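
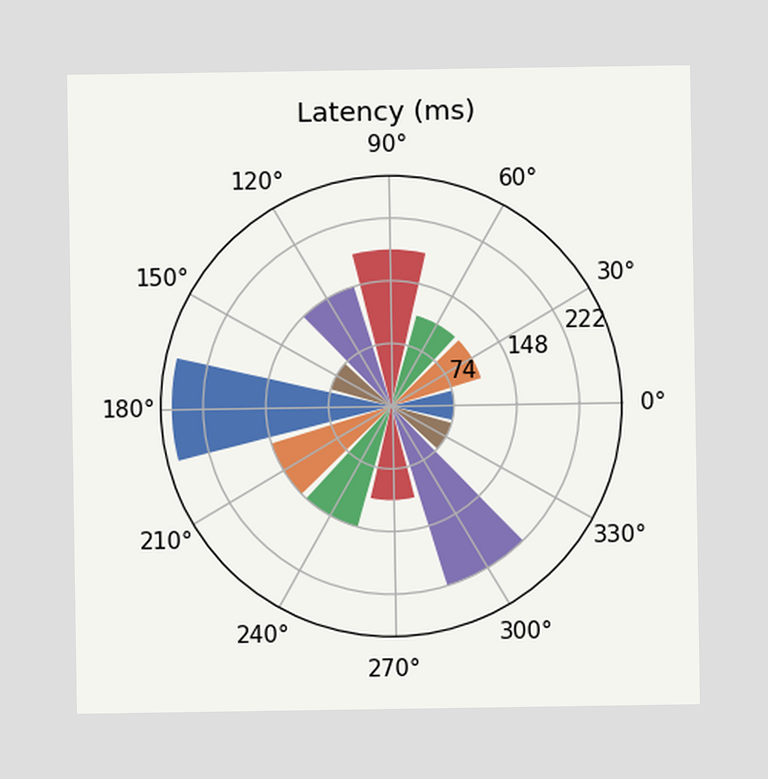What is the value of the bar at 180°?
The bar at 180° reaches 259ms on the radial axis.

259ms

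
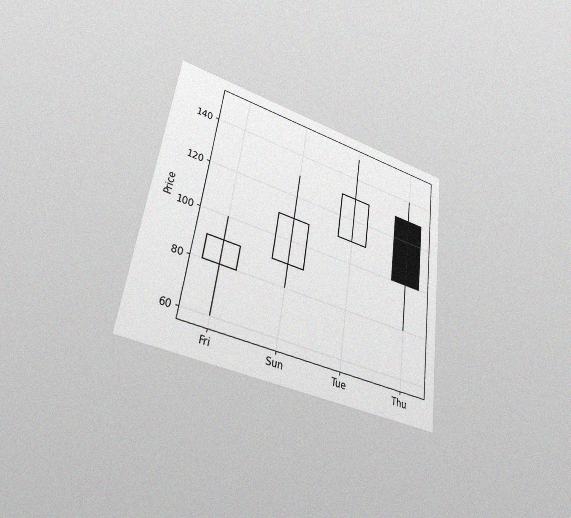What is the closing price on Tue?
The chart is tilted about 8° clockwise and viewed at a slight angle, with some photo noise. The Tue candle closes at 130.

130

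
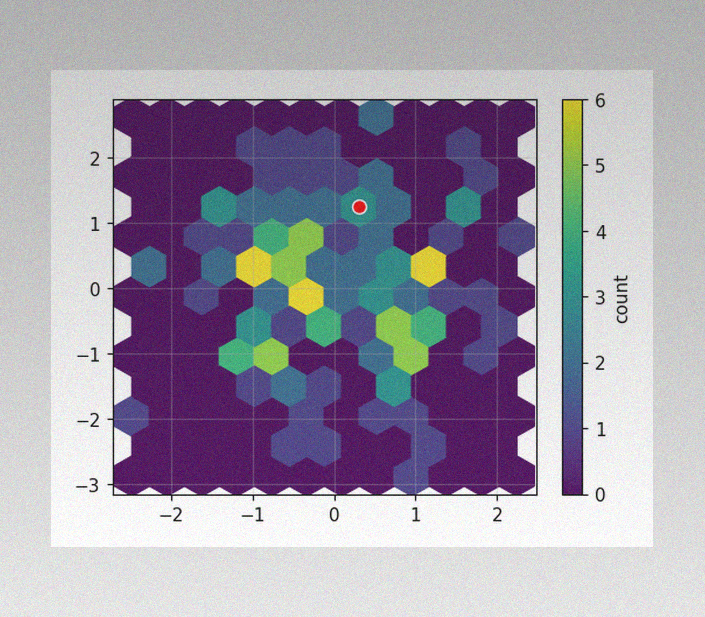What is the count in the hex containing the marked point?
3

The image has some photo noise and uneven lighting. The marked hex reads 3 on the colorbar.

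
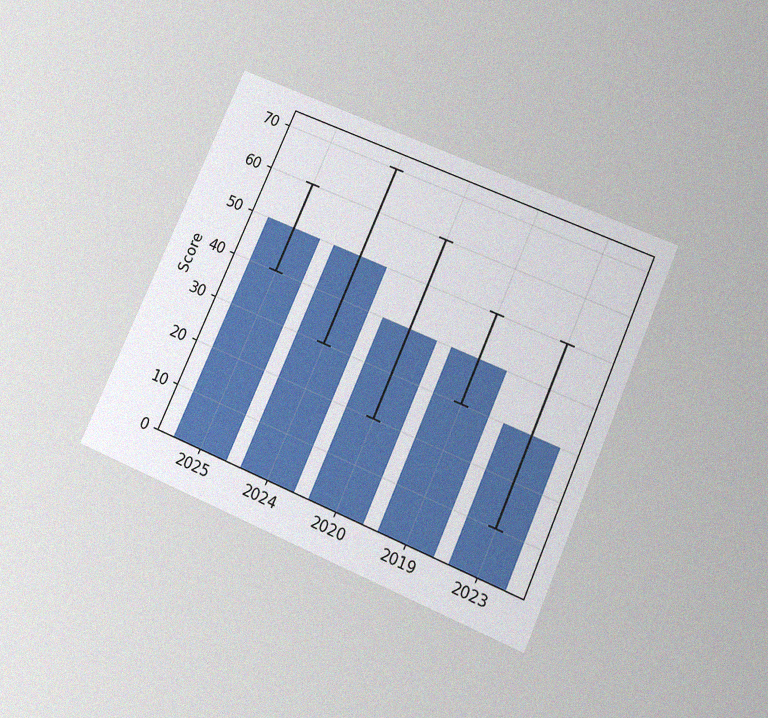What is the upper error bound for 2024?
70

The chart is tilted about 24° clockwise and viewed slightly from below, with some photo noise. The 2024 bar's upper whisker reaches 70.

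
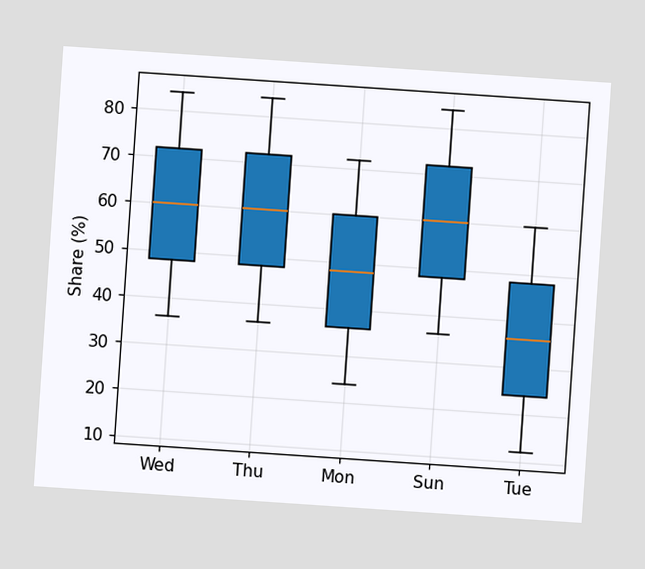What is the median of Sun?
60%

The chart is tilted about 4° clockwise. The median line in the Sun box sits at 60%.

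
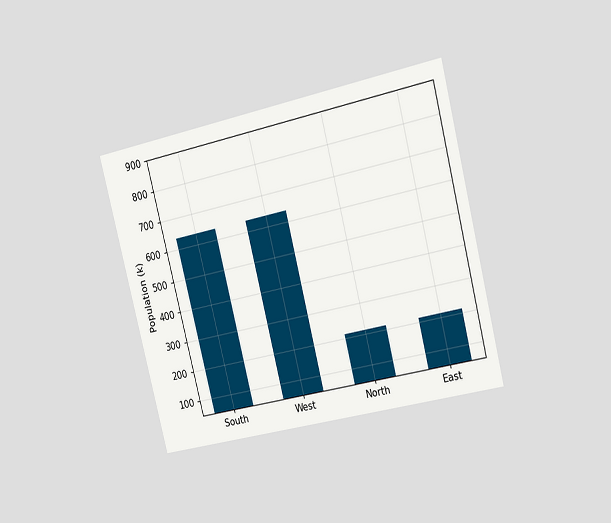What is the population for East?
212k

The chart is tilted about 14° counter-clockwise and viewed slightly from the right. Reading along the chart's y-axis, the East bar reaches 212k.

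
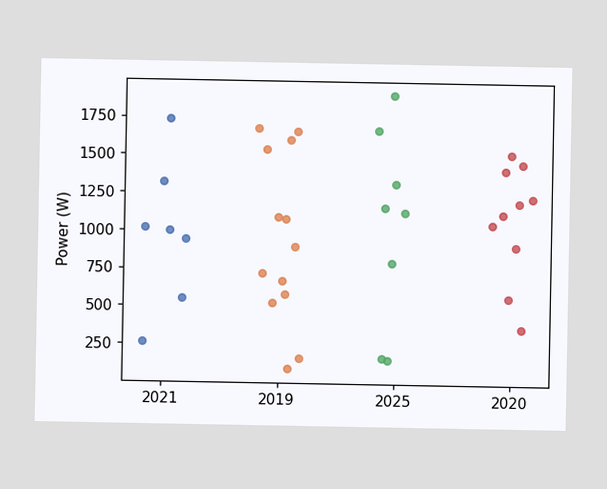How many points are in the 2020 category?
10

Counting the markers in the 2020 column gives 10.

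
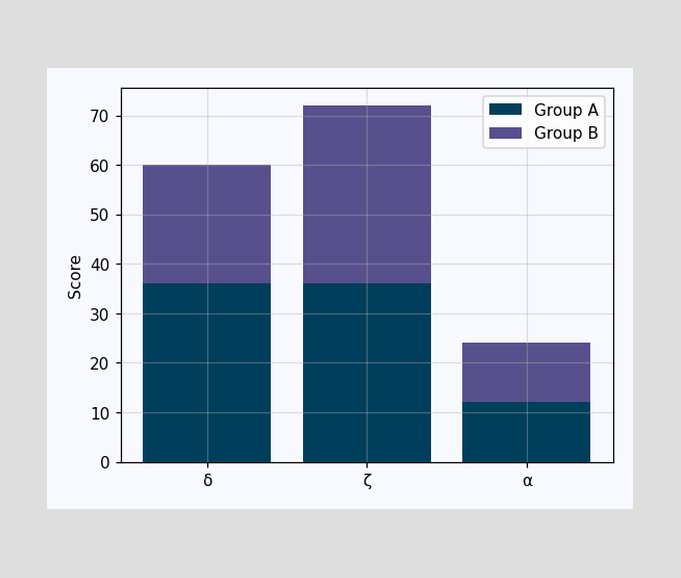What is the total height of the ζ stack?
The ζ stack's top reaches 72 on the y-axis.

72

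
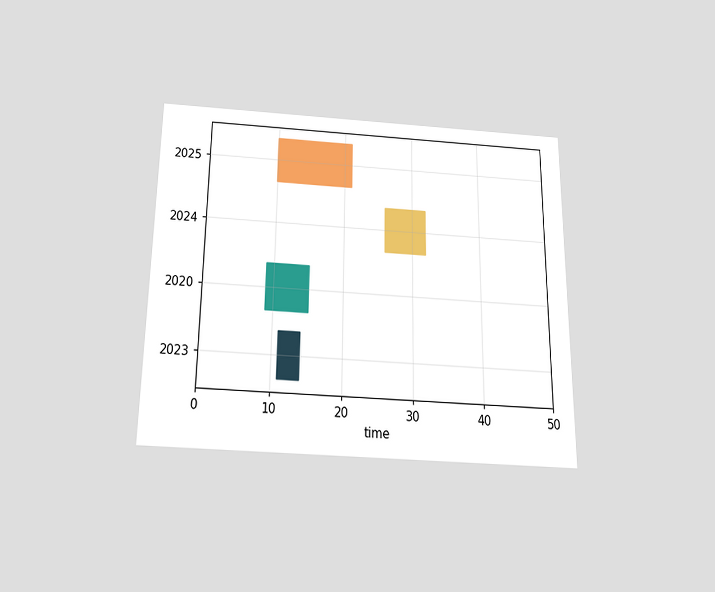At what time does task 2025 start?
The chart is viewed slightly from below. The 2025 bar begins at t=10.

10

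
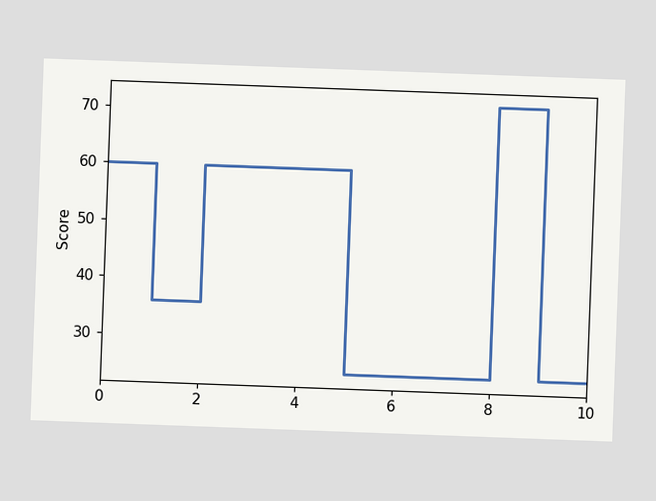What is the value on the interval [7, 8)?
The chart is tilted about 2° clockwise. On [7, 8) the step sits at 24.

24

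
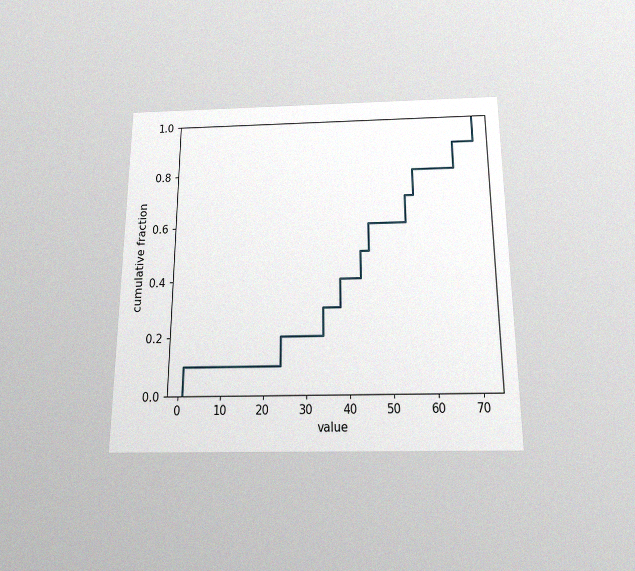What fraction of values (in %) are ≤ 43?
50%

The chart is viewed slightly from below, with some photo noise. At x=43 the ECDF step is at 50%.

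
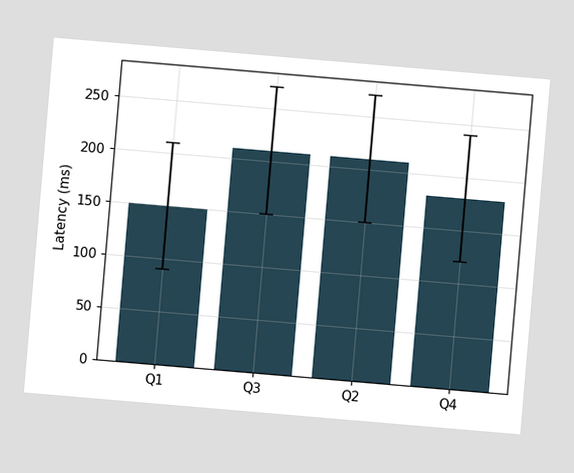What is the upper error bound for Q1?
210ms

The chart is tilted about 5° clockwise. The Q1 bar's upper whisker reaches 210ms.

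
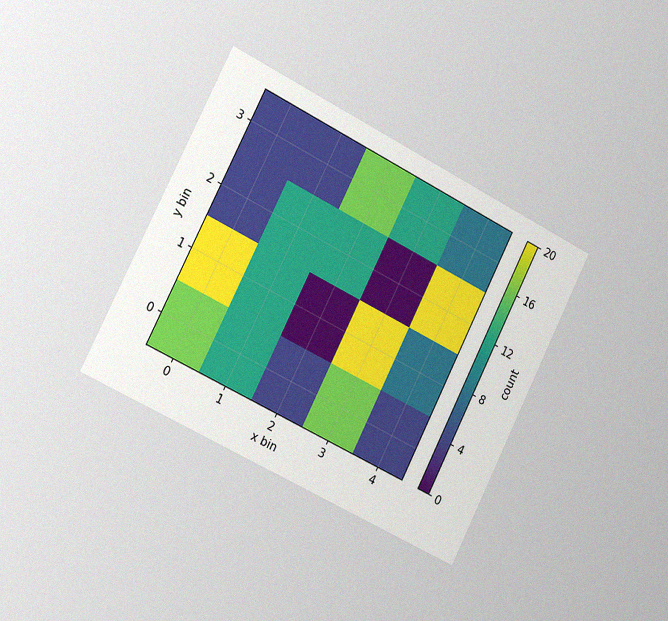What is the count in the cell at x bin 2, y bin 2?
12

The chart is tilted about 27° clockwise and viewed slightly from the left, with some photo noise. Matching the cell (2, 2) against the colorbar gives 12.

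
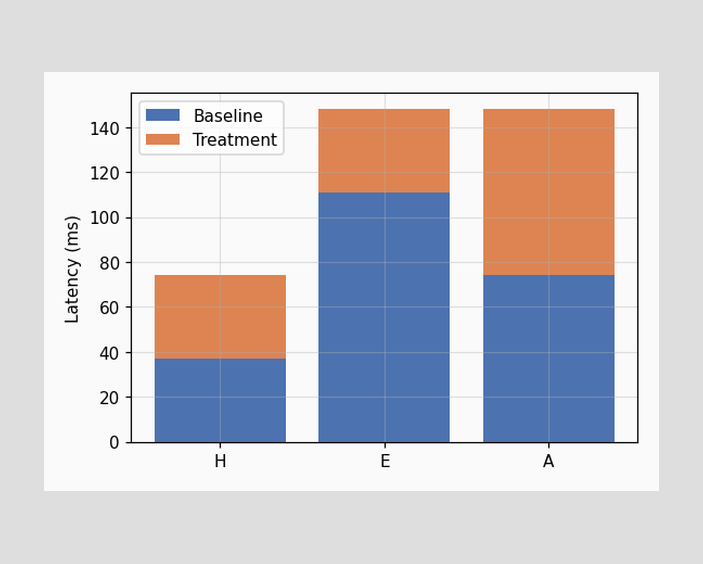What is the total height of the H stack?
The H stack's top reaches 74ms on the y-axis.

74ms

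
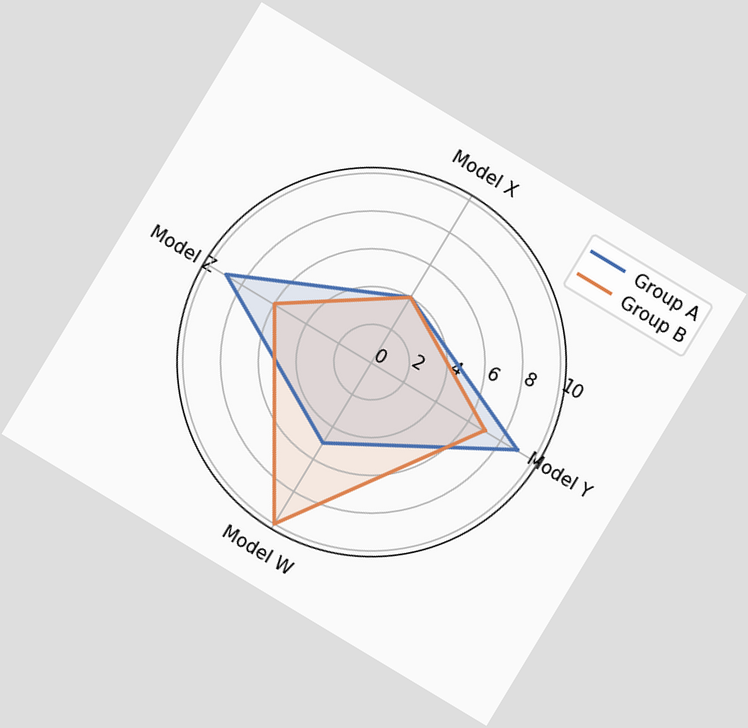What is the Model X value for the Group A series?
The chart is tilted about 31° clockwise. On the Model X axis, Group A reaches 4.

4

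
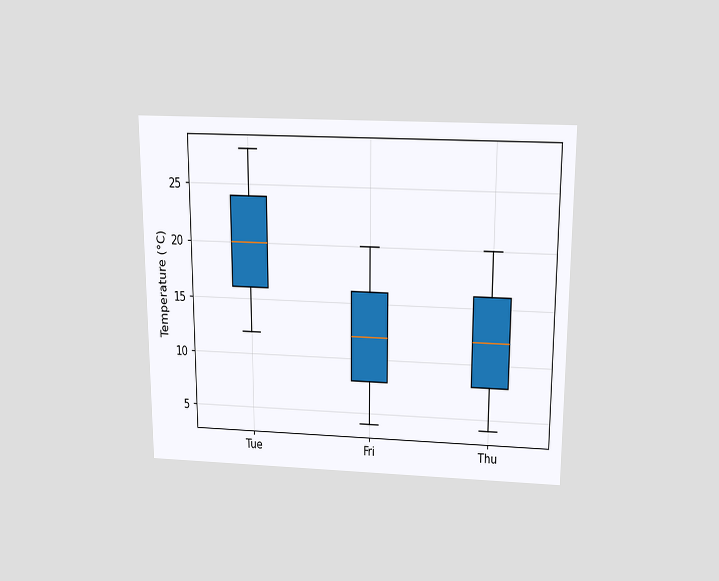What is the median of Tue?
The chart is viewed slightly from above. The median line in the Tue box sits at 20°C.

20°C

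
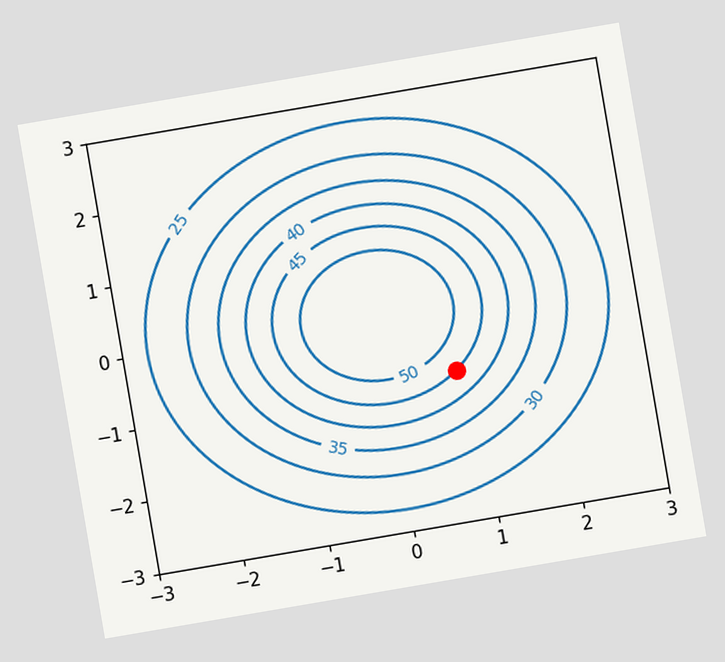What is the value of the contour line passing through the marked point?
45

The chart is tilted about 10° counter-clockwise. The marked point sits on the contour labelled 45.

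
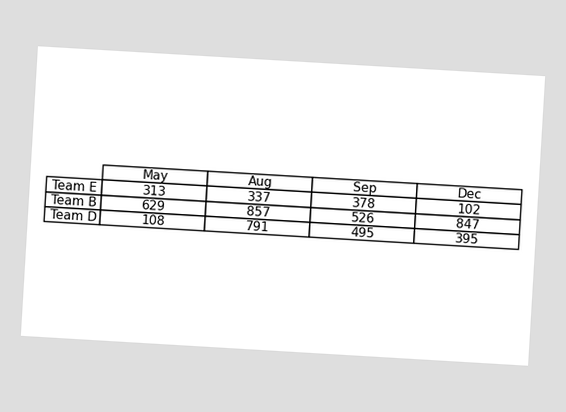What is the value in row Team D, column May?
108

The chart is tilted about 3° clockwise. The (Team D, May) cell reads 108.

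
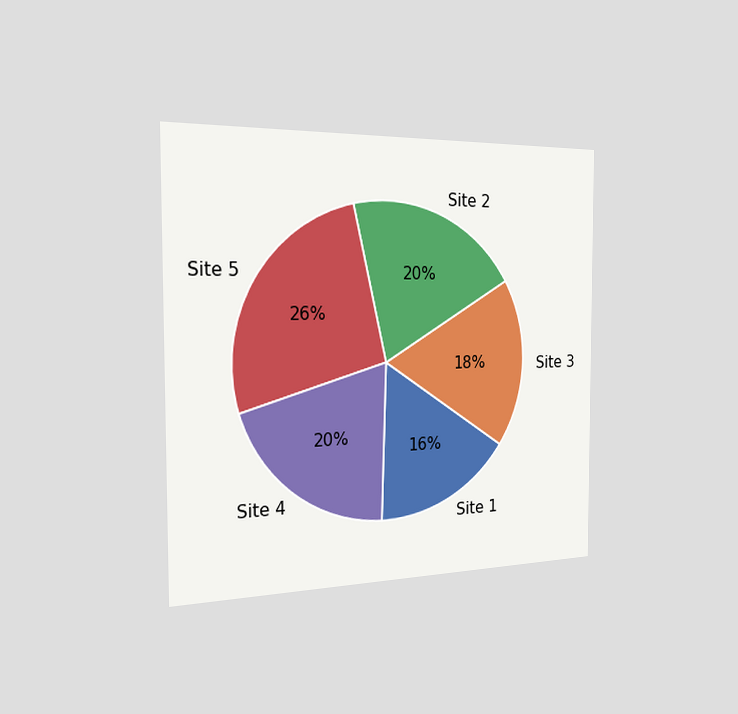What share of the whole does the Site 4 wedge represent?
20%

The chart is viewed slightly from the left. The Site 4 slice takes up 20% of the pie.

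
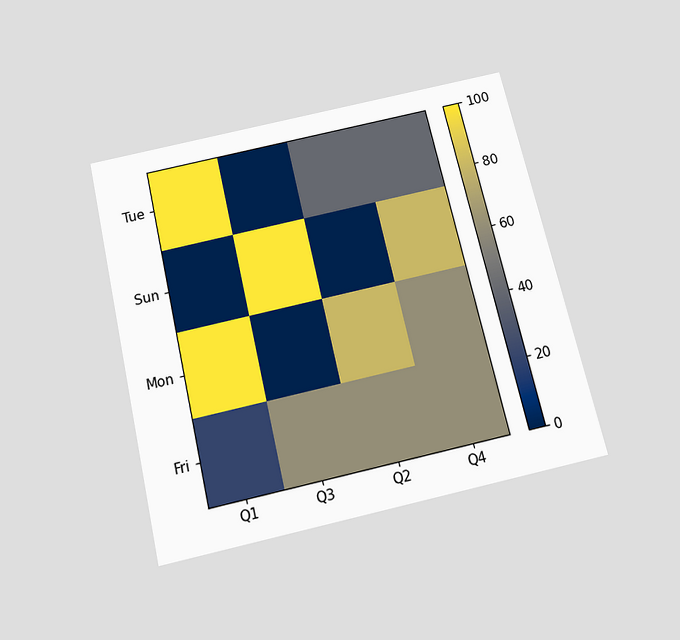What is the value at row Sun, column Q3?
The chart is tilted about 13° counter-clockwise and viewed slightly from below. Matching cell (Sun, Q3) against the colorbar gives 100.

100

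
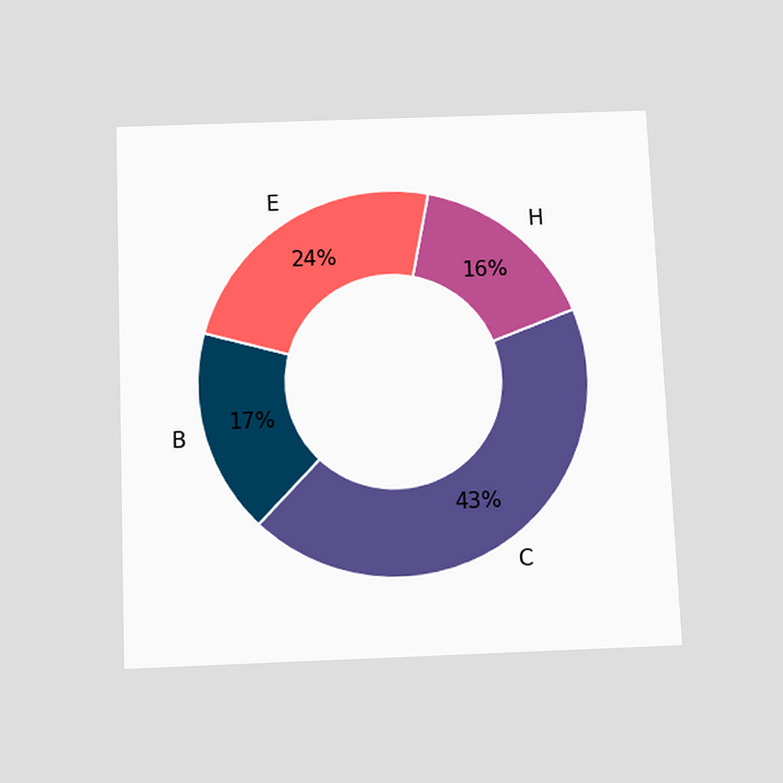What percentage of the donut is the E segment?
24%

The chart is tilted about 2° counter-clockwise and viewed slightly from below. The E segment takes up 24% of the ring.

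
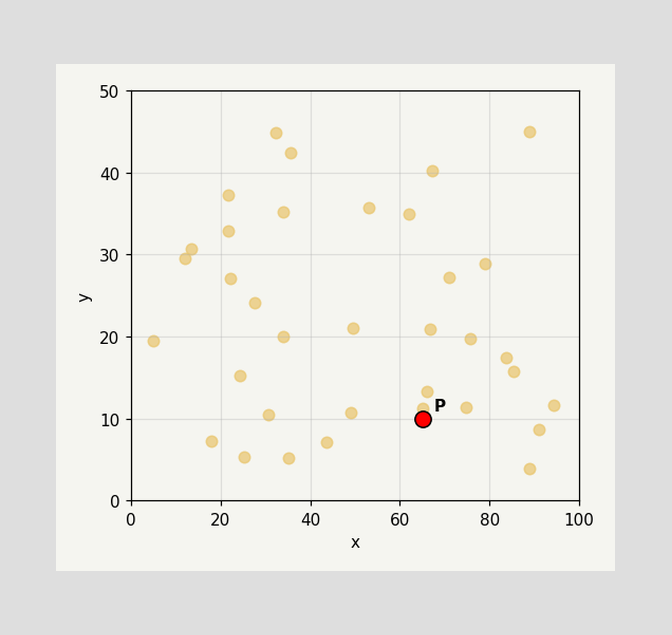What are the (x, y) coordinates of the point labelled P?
(65, 10)

Following the gridlines from P to each axis, P sits at (65, 10).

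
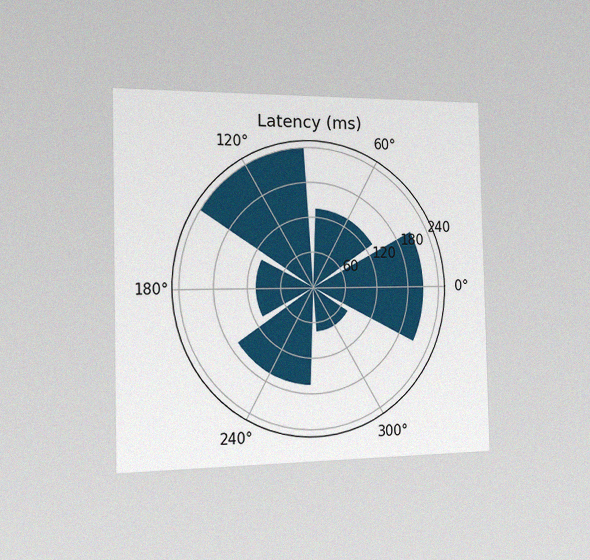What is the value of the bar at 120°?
The chart is viewed slightly from the left, with some photo noise. The bar at 120° reaches 240ms on the radial axis.

240ms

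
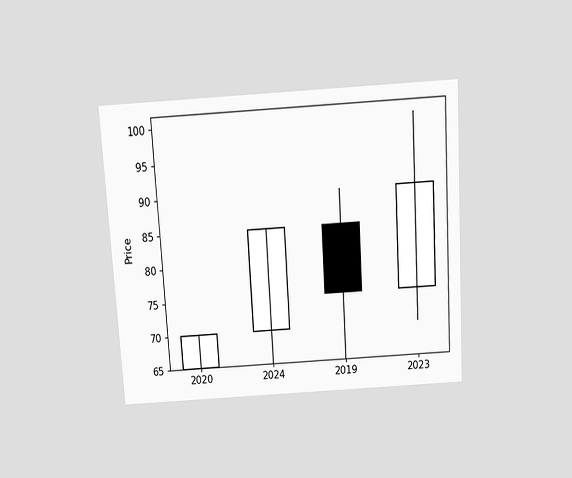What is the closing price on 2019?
75

The chart is tilted about 4° counter-clockwise and viewed slightly from above. The 2019 candle closes at 75.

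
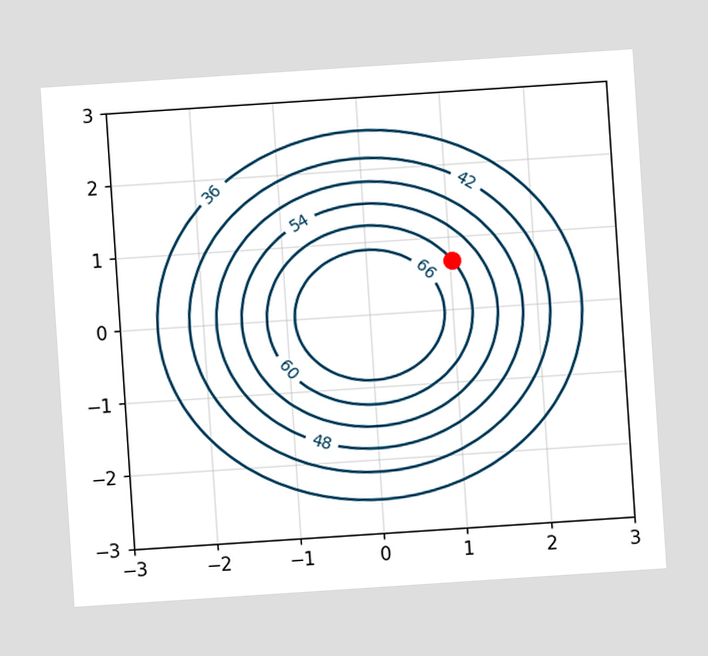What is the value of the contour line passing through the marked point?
The chart is tilted about 4° counter-clockwise. The marked point sits on the contour labelled 60.

60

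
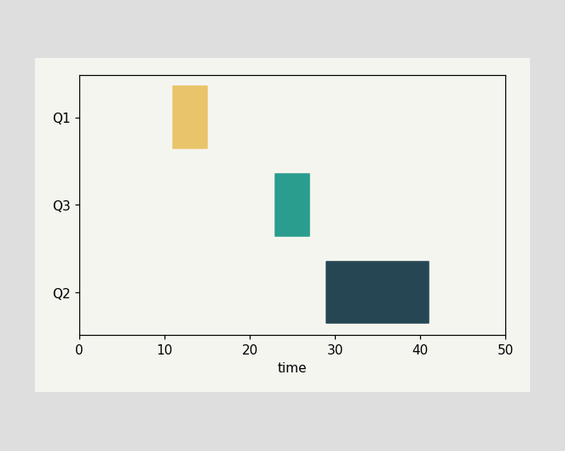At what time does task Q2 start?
29

The Q2 bar begins at t=29.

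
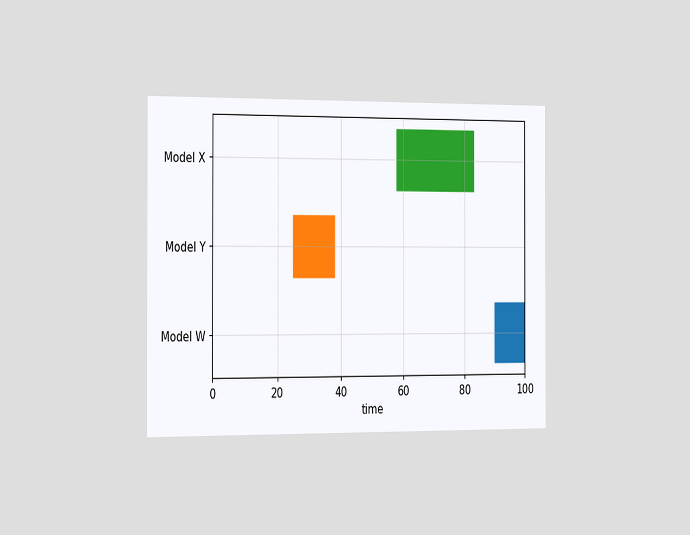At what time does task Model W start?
90

The chart is viewed slightly from the left. The Model W bar begins at t=90.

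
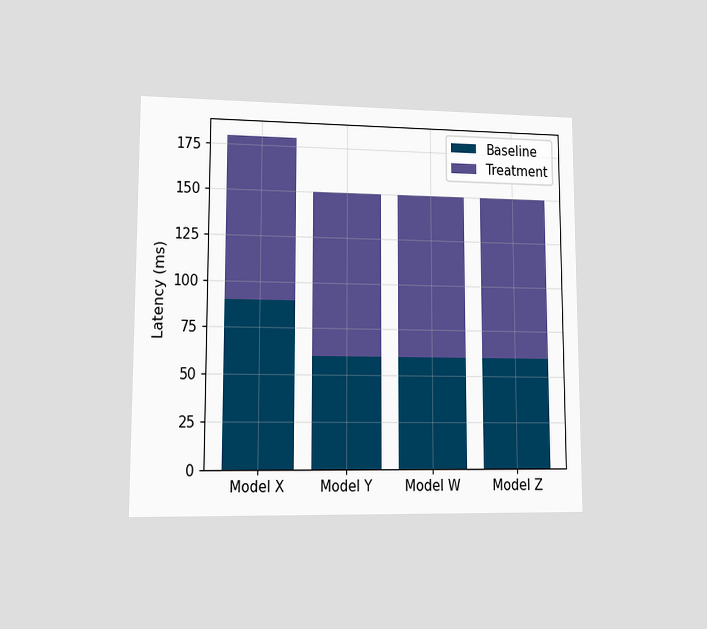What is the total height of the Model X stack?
The chart is viewed at a slight angle. The Model X stack's top reaches 180ms on the y-axis.

180ms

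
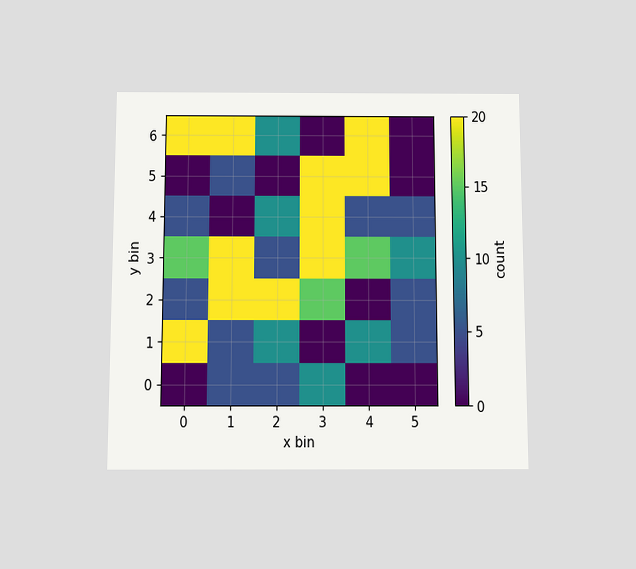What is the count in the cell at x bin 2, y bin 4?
The chart is viewed slightly from below. Matching the cell (2, 4) against the colorbar gives 10.

10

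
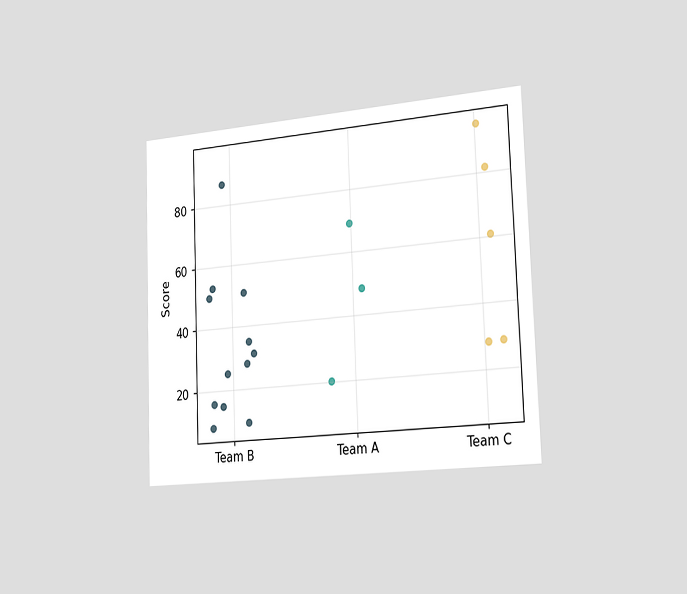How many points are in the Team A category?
3

The chart is tilted about 2° counter-clockwise and viewed slightly from the right. Counting the markers in the Team A column gives 3.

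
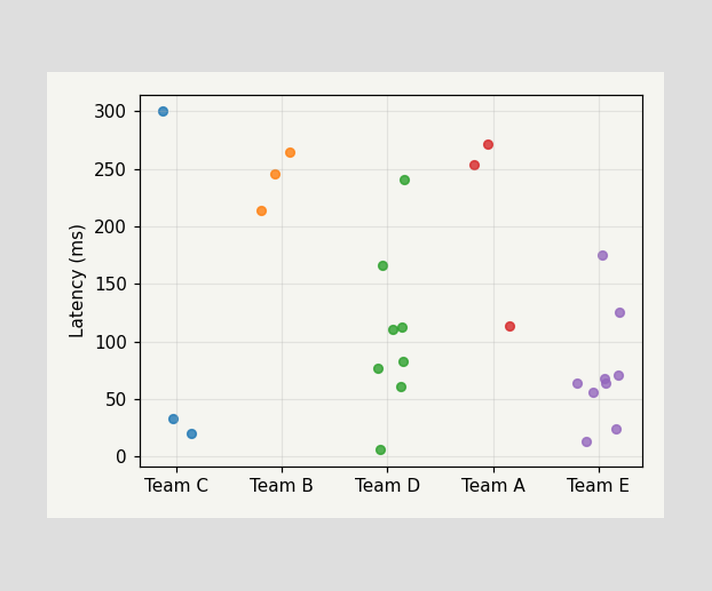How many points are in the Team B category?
3

Counting the markers in the Team B column gives 3.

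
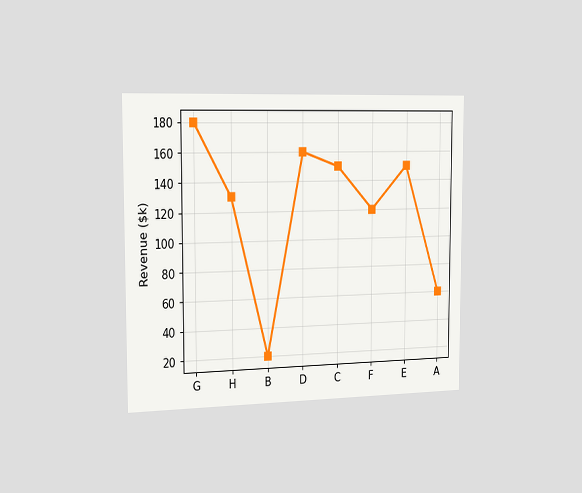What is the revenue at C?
The chart is viewed slightly from the left. At C, the line is at $150k.

$150k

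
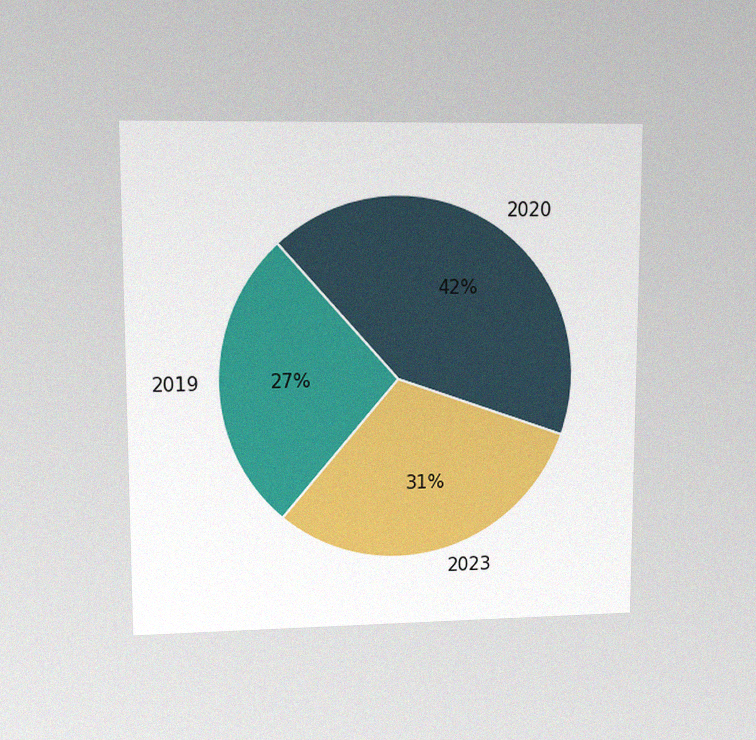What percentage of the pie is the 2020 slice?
The chart is viewed at a slight angle, with some photo noise. The 2020 slice takes up 42% of the pie.

42%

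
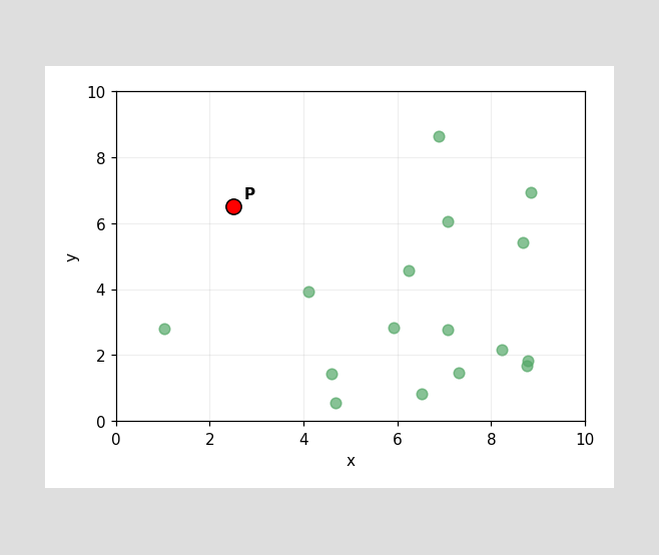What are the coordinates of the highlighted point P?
(2.5, 6.5)

Following the gridlines from P to each axis, P sits at (2.5, 6.5).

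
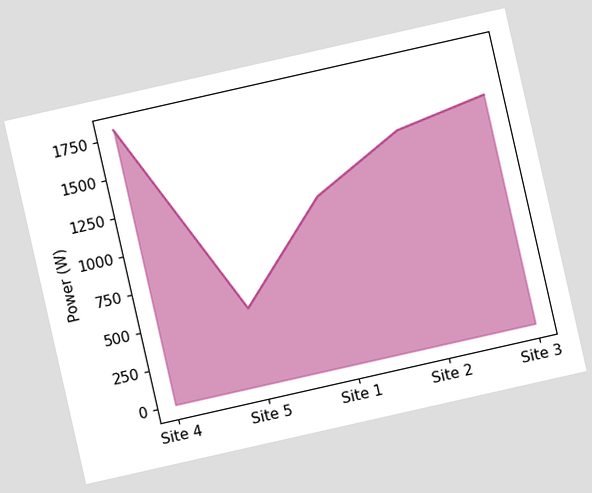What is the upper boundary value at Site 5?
500W

The chart is tilted about 13° counter-clockwise. At Site 5 the upper boundary is at 500W.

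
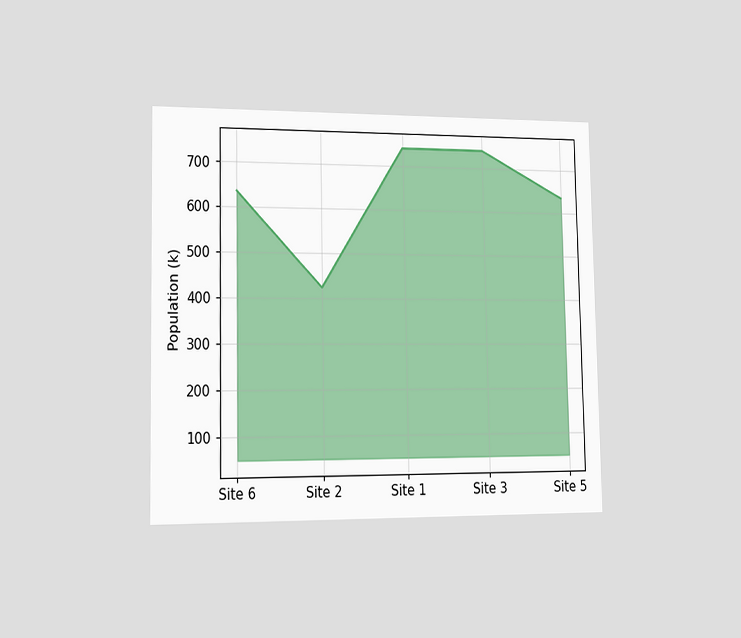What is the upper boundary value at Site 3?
742k

The chart is viewed slightly from the left. At Site 3 the upper boundary is at 742k.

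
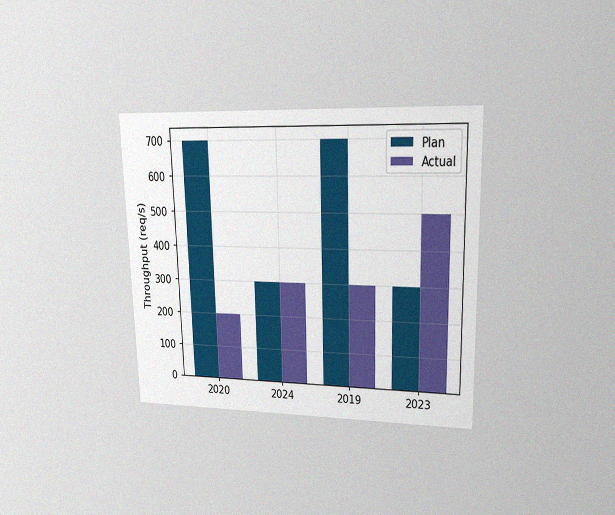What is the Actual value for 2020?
The chart is viewed at a slight angle, with some photo noise. The Actual bar at 2020 reaches 200req/s on the y-axis.

200req/s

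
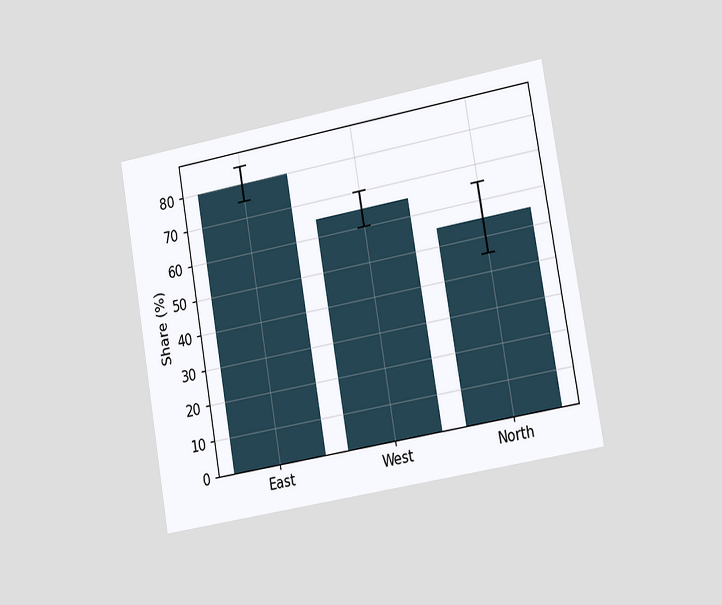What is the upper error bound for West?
70%

The chart is tilted about 10° counter-clockwise and viewed slightly from the right. The West bar's upper whisker reaches 70%.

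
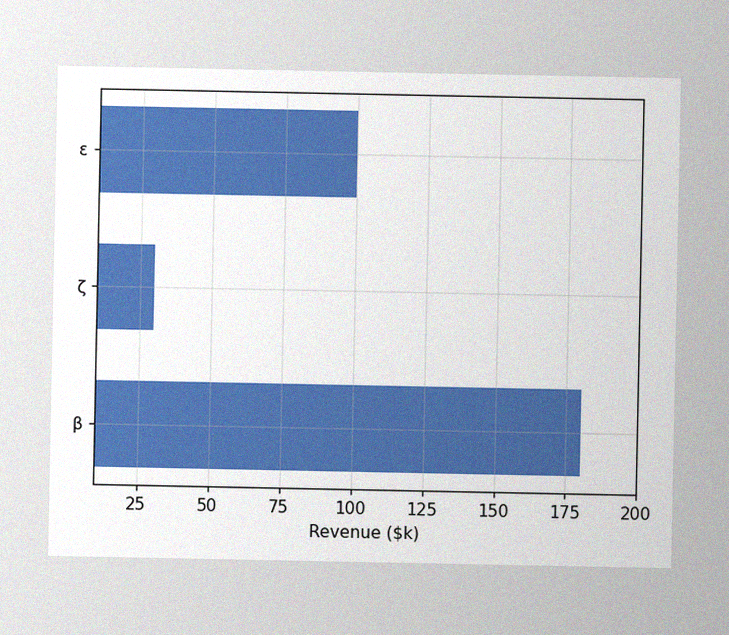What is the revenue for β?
The image has some photo noise and uneven lighting. Reading along the chart's x-axis, the β bar reaches $180k.

$180k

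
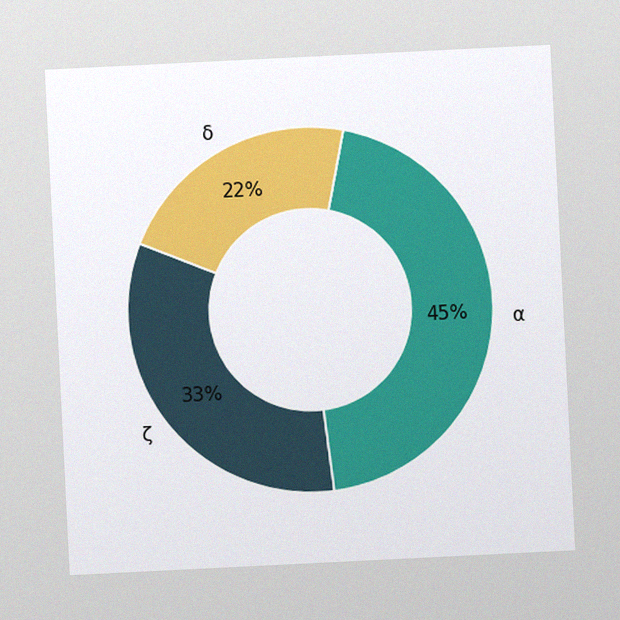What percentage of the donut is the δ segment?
The chart is tilted about 3° counter-clockwise, with some photo noise. The δ segment takes up 22% of the ring.

22%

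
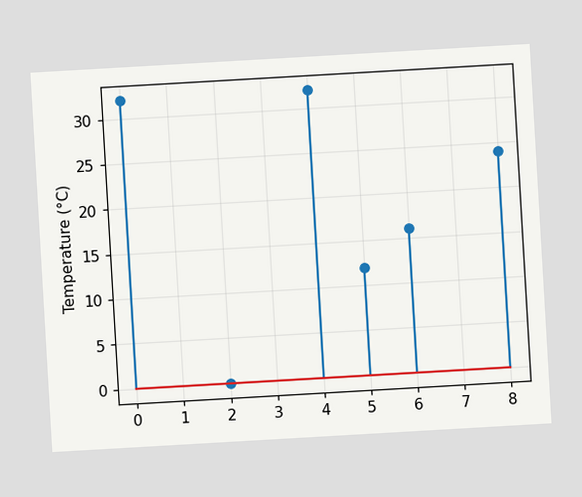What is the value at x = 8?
The chart is tilted about 3° counter-clockwise. The stem at x=8 reaches 24°C.

24°C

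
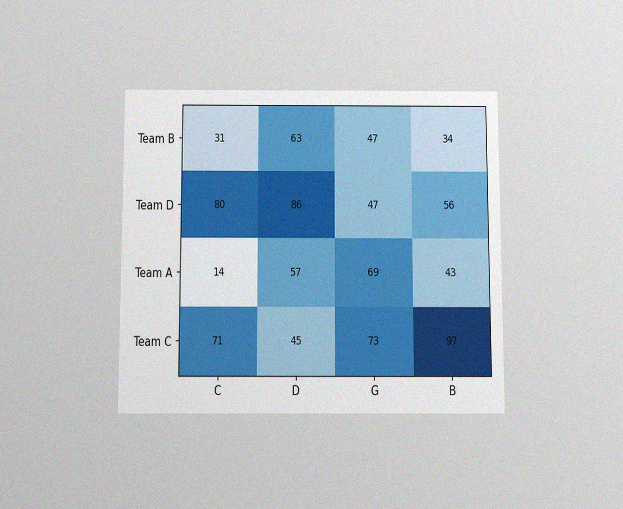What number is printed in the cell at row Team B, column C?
31

The chart is viewed slightly from below, with some photo noise. The (Team B, C) cell reads 31.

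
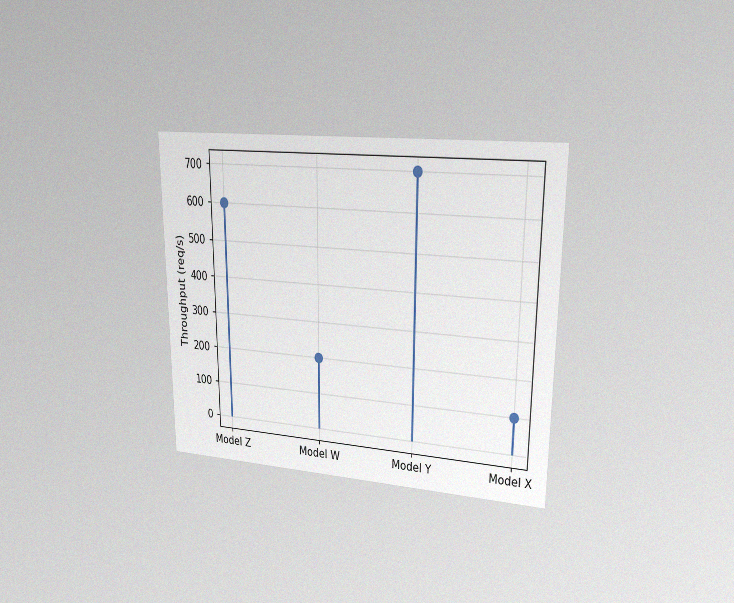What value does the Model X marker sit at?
100req/s

The chart is viewed at a slight angle, with some photo noise. The Model X marker sits at 100req/s.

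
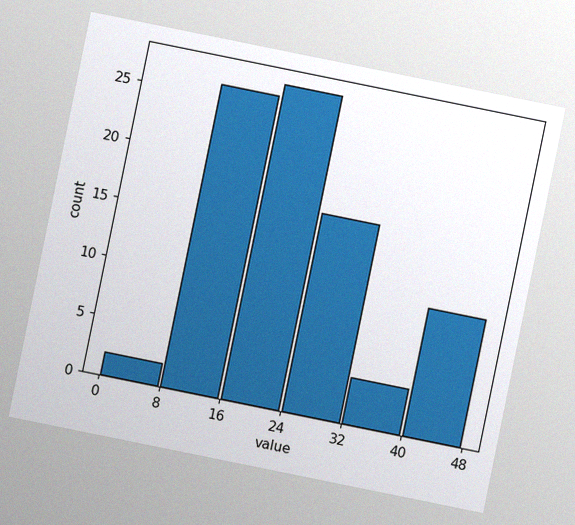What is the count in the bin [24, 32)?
The chart is tilted about 11° clockwise, with some photo noise. The [24, 32) bin has height 17.

17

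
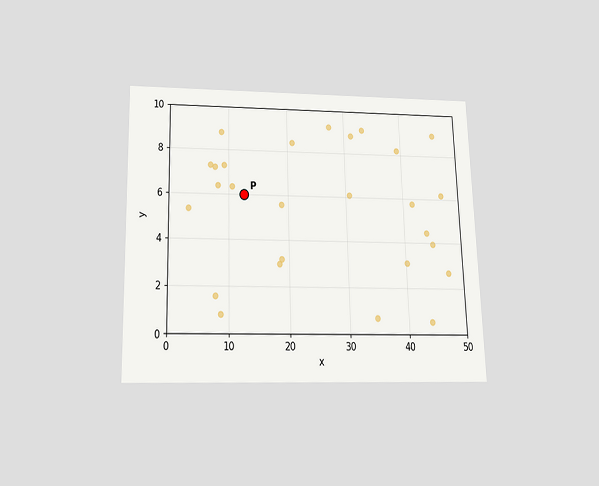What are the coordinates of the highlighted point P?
(12.5, 6)

The chart is viewed slightly from below. Following the gridlines from P to each axis, P sits at (12.5, 6).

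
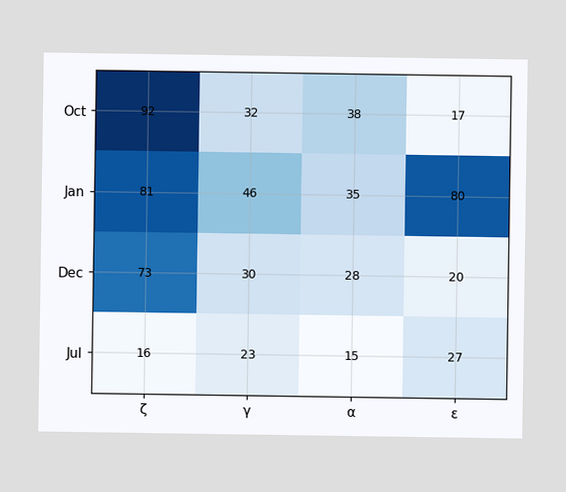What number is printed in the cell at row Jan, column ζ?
The (Jan, ζ) cell reads 81.

81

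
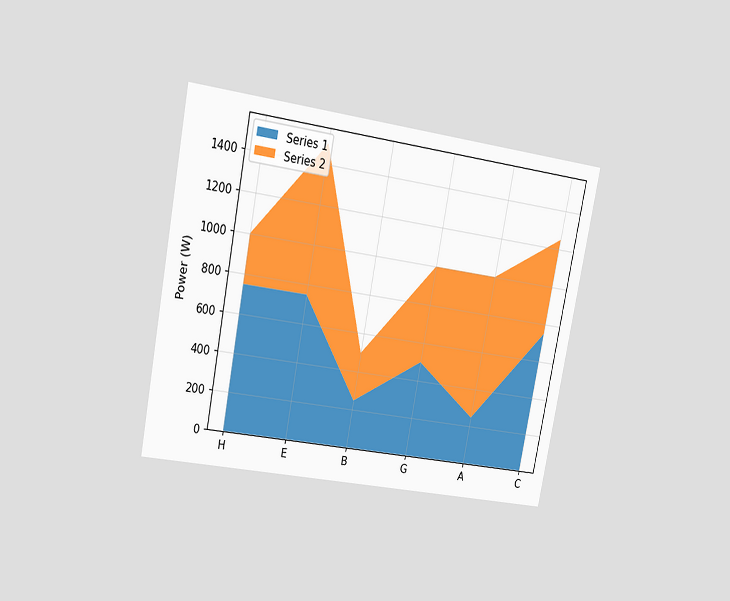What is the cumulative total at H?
The chart is tilted about 11° clockwise and viewed at a slight angle. The stacked total at H reaches 1000W.

1000W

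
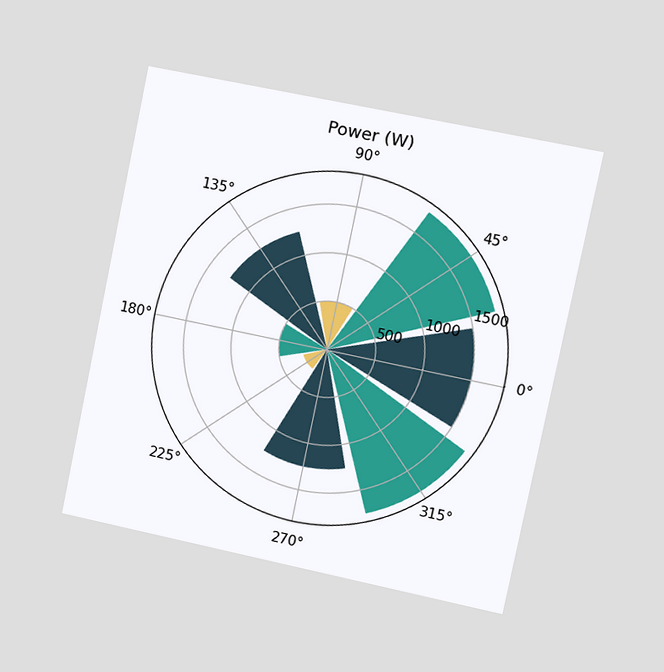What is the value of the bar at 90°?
The chart is tilted about 12° clockwise and viewed slightly from the right. The bar at 90° reaches 500W on the radial axis.

500W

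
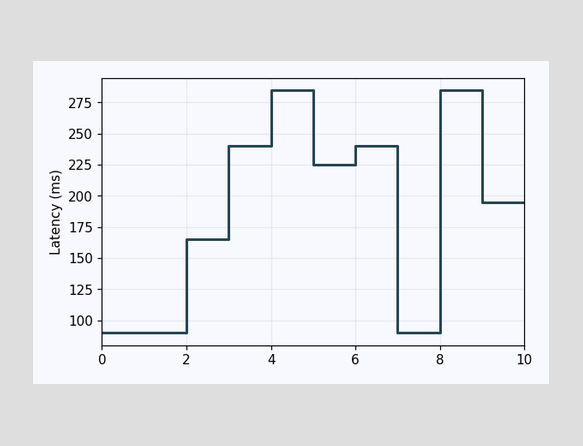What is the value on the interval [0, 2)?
90ms

On [0, 2) the step sits at 90ms.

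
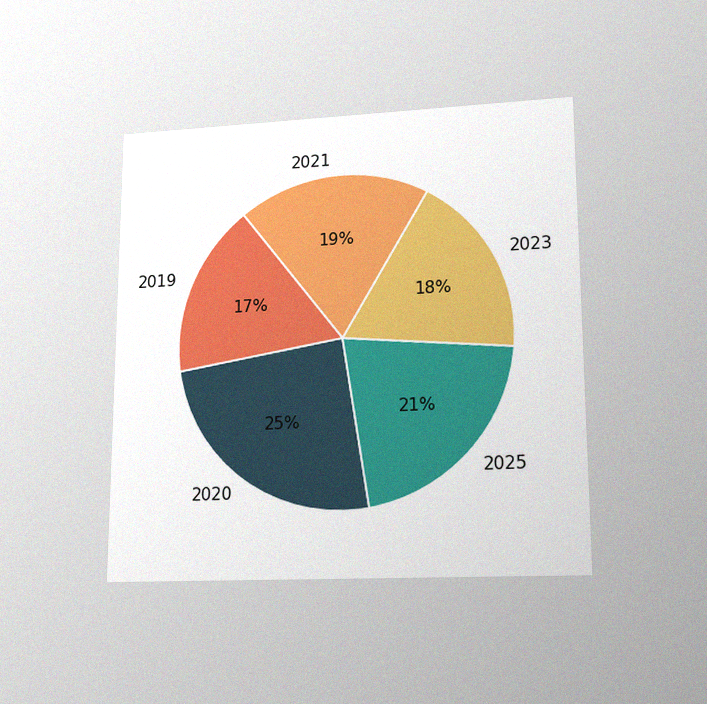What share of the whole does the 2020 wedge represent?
25%

The chart is viewed at a slight angle, with some photo noise. The 2020 slice takes up 25% of the pie.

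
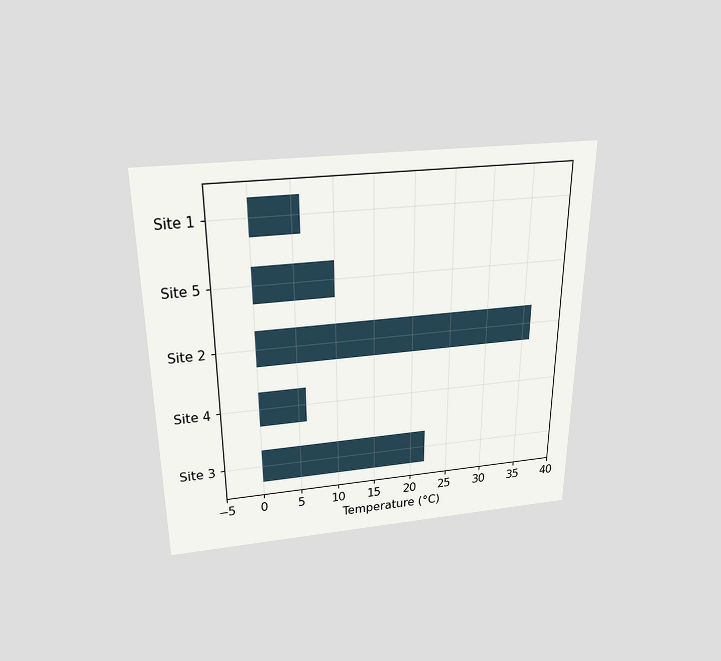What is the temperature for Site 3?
The chart is viewed slightly from above. Reading along the chart's x-axis, the Site 3 bar reaches 22°C.

22°C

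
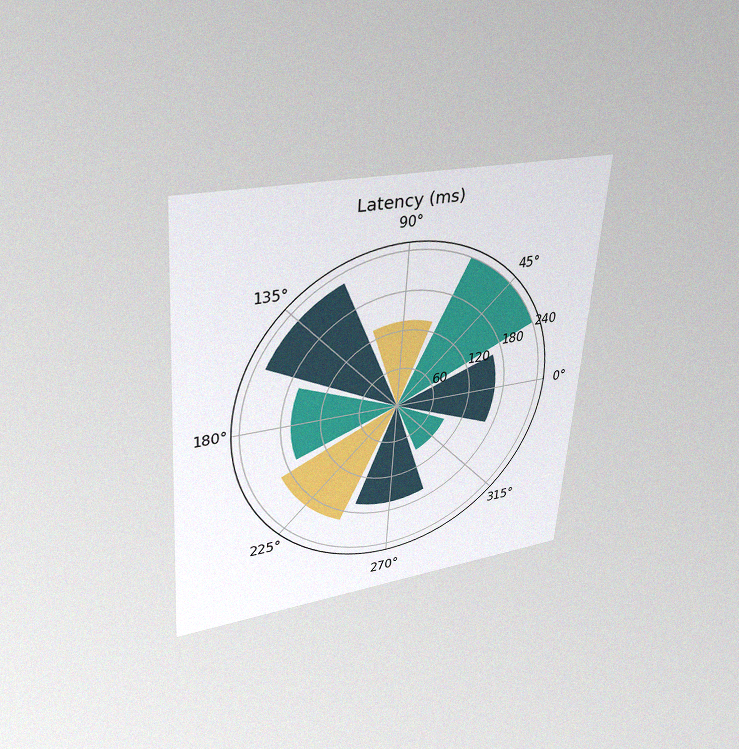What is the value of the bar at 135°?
225ms

The chart is tilted about 4° clockwise and viewed slightly from above, with some photo noise. The bar at 135° reaches 225ms on the radial axis.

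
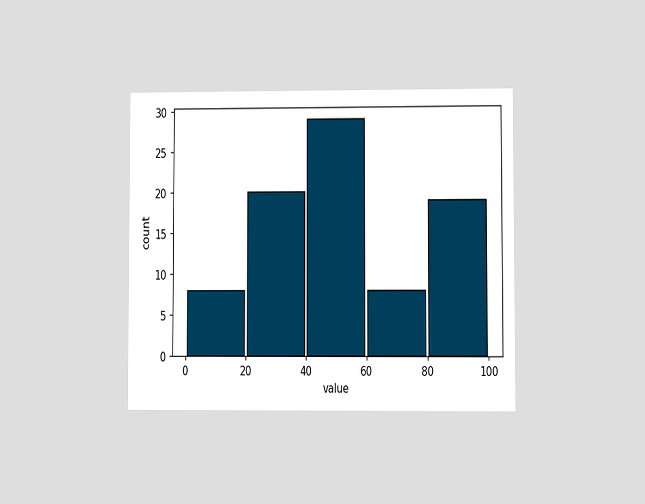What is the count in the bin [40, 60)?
29

The chart is viewed at a slight angle. The [40, 60) bin has height 29.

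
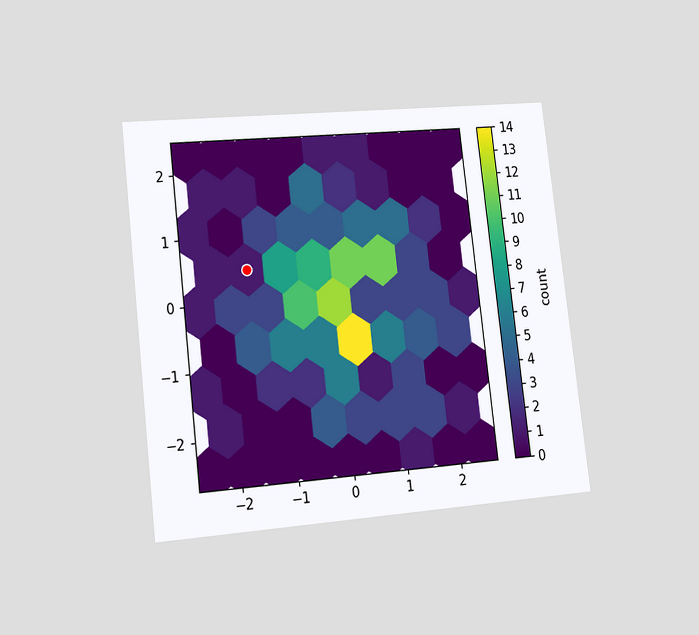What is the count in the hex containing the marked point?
The chart is tilted about 7° counter-clockwise and viewed slightly from the left. The marked hex reads 1 on the colorbar.

1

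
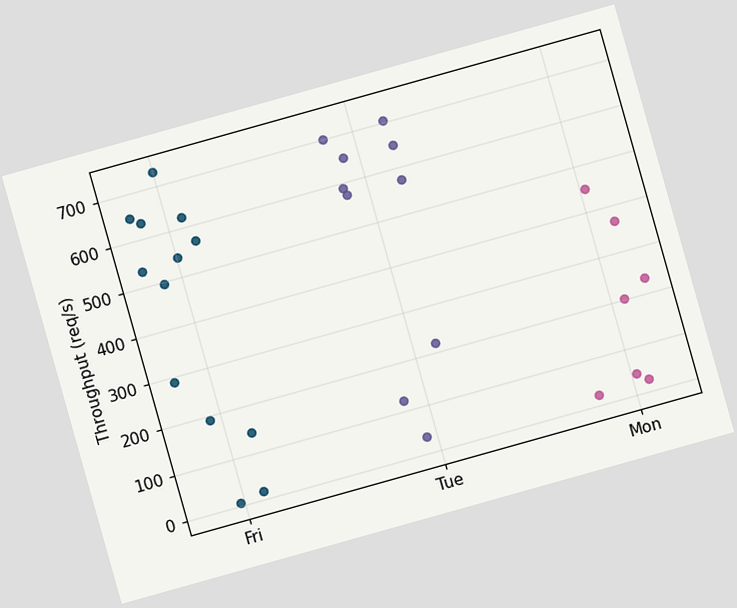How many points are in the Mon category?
The chart is tilted about 16° counter-clockwise. Counting the markers in the Mon column gives 7.

7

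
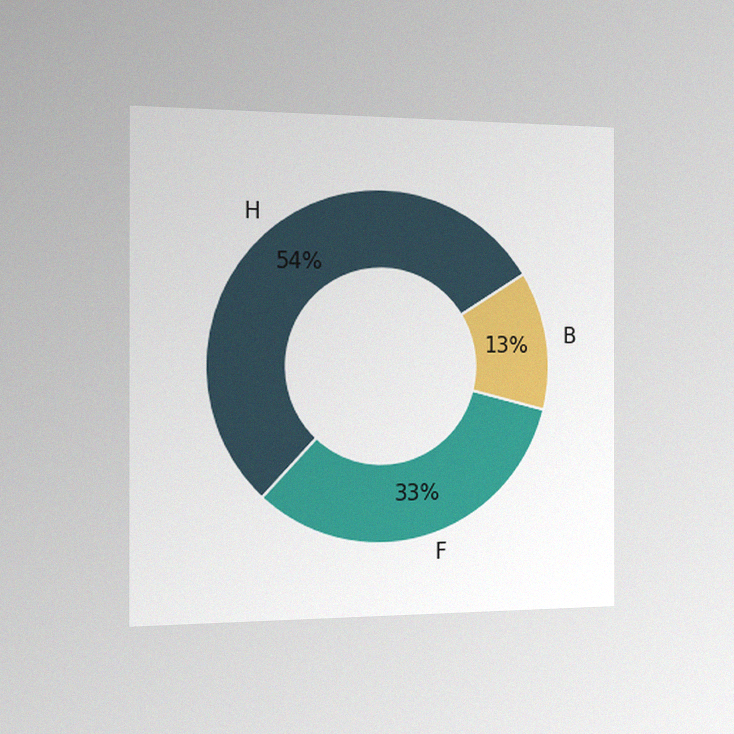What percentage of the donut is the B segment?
13%

The chart is viewed slightly from the left, with some photo noise. The B segment takes up 13% of the ring.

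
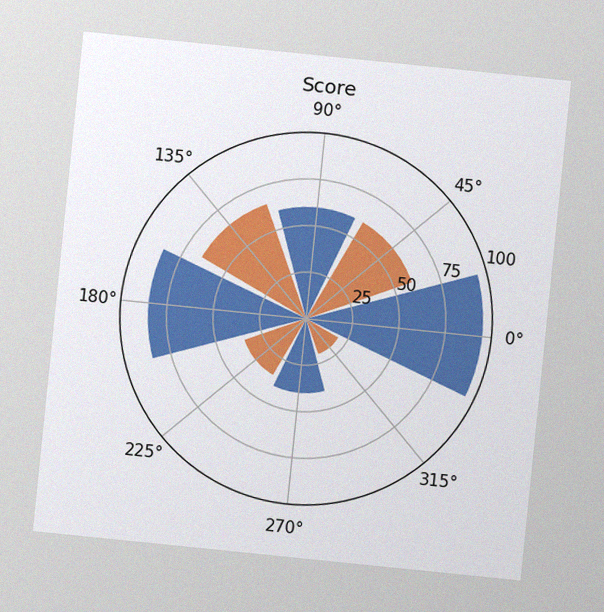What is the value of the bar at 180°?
The chart is tilted about 6° clockwise, with some photo noise. The bar at 180° reaches 85 on the radial axis.

85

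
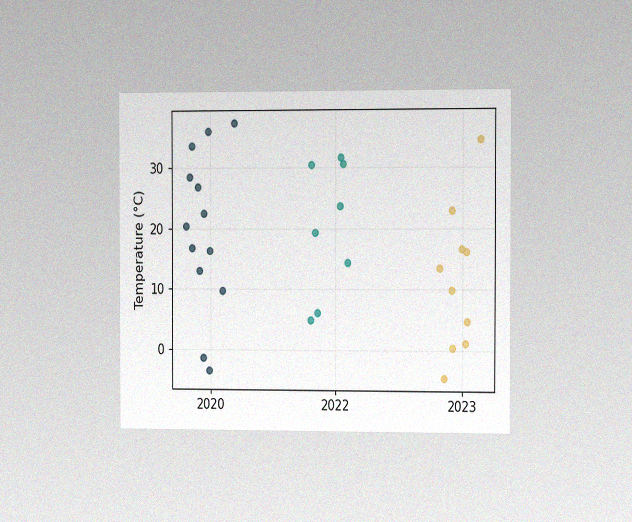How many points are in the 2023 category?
10

The chart is viewed slightly from the right, with some photo noise. Counting the markers in the 2023 column gives 10.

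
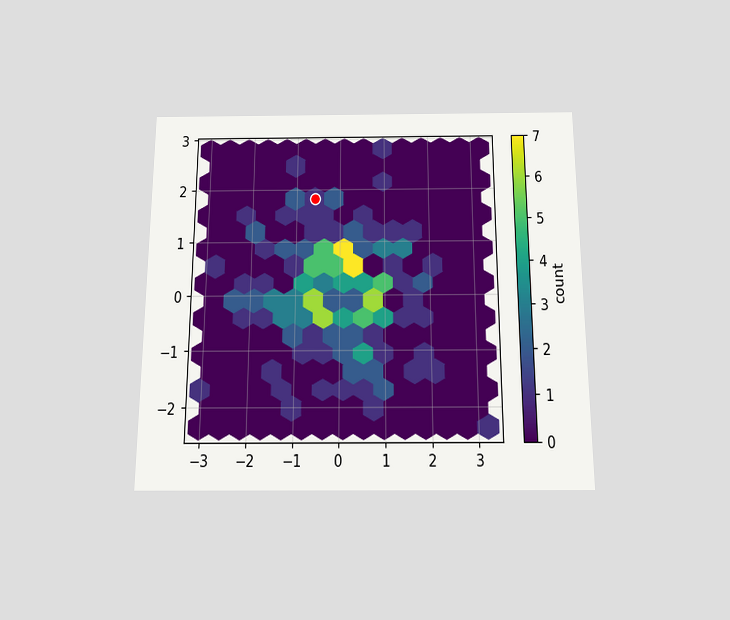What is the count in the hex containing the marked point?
The chart is viewed slightly from below. The marked hex reads 1 on the colorbar.

1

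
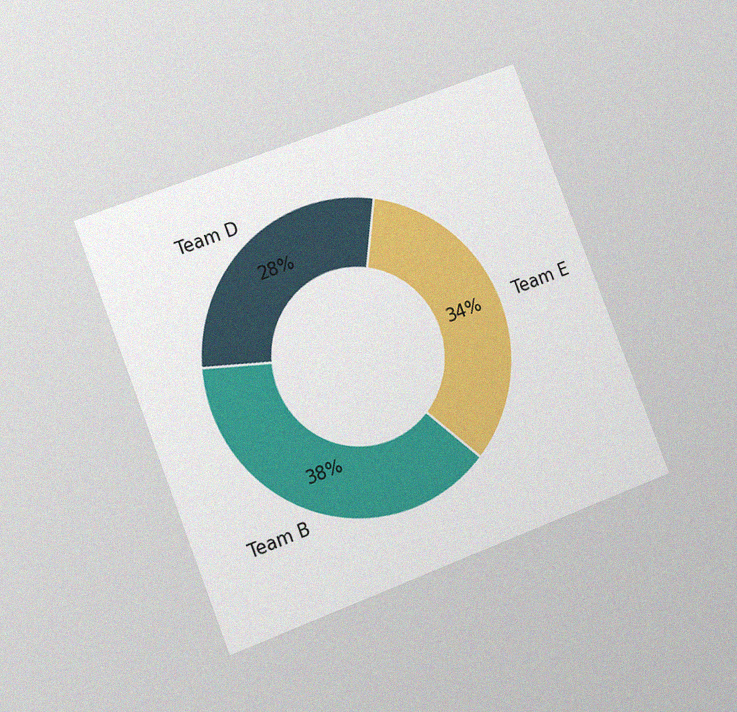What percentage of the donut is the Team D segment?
The chart is tilted about 21° counter-clockwise and viewed at a slight angle, with some photo noise. The Team D segment takes up 28% of the ring.

28%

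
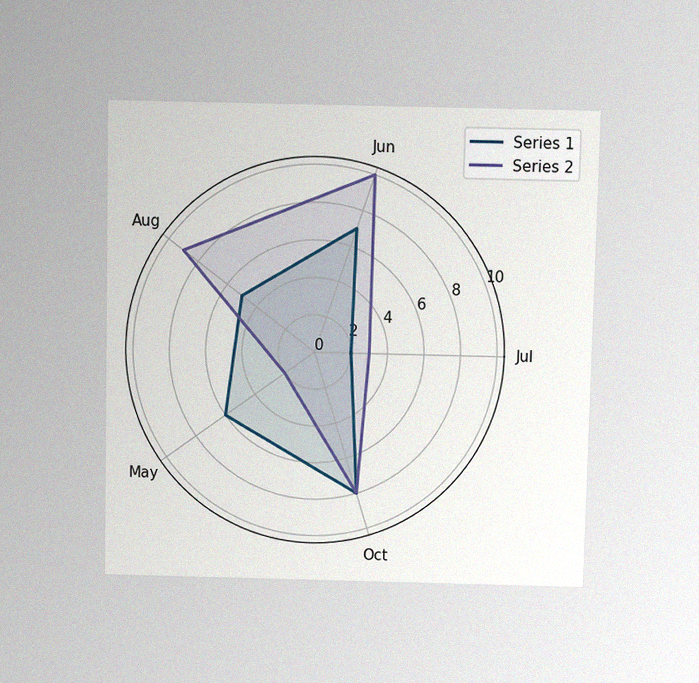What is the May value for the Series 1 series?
The chart is viewed slightly from above, with some photo noise. On the May axis, Series 1 reaches 6.

6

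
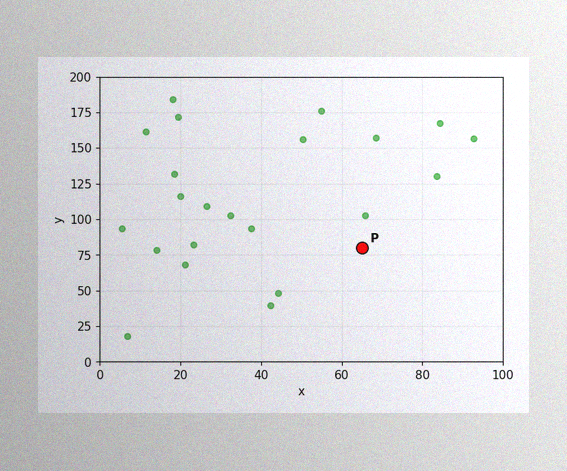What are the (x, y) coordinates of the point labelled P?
(65, 80)

The image has some photo noise and uneven lighting. Following the gridlines from P to each axis, P sits at (65, 80).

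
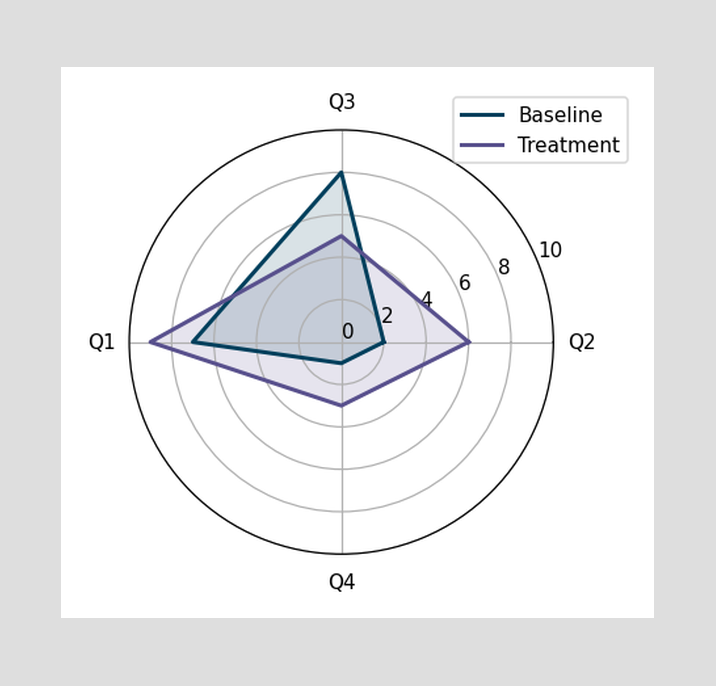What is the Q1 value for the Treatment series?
9

On the Q1 axis, Treatment reaches 9.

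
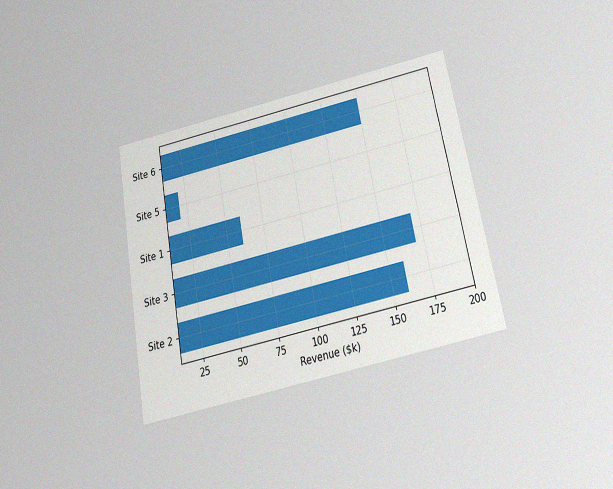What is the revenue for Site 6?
$150k

The chart is tilted about 11° counter-clockwise and viewed slightly from below, with some photo noise. Reading along the chart's x-axis, the Site 6 bar reaches $150k.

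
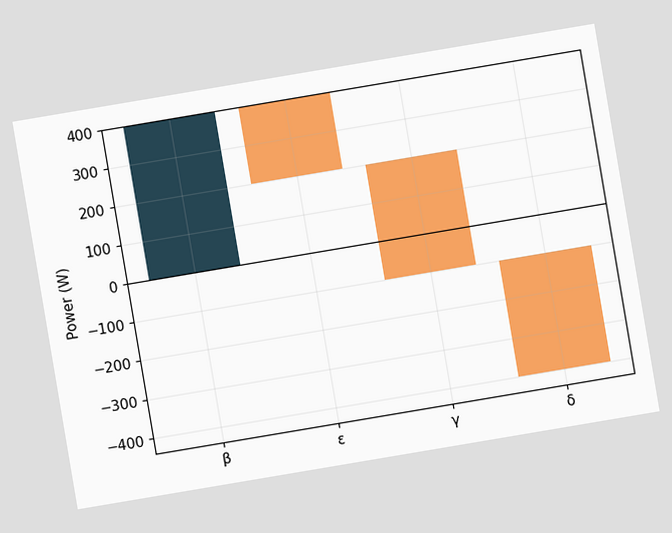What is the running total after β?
400W

The chart is tilted about 10° counter-clockwise. After β the running total reaches 400W.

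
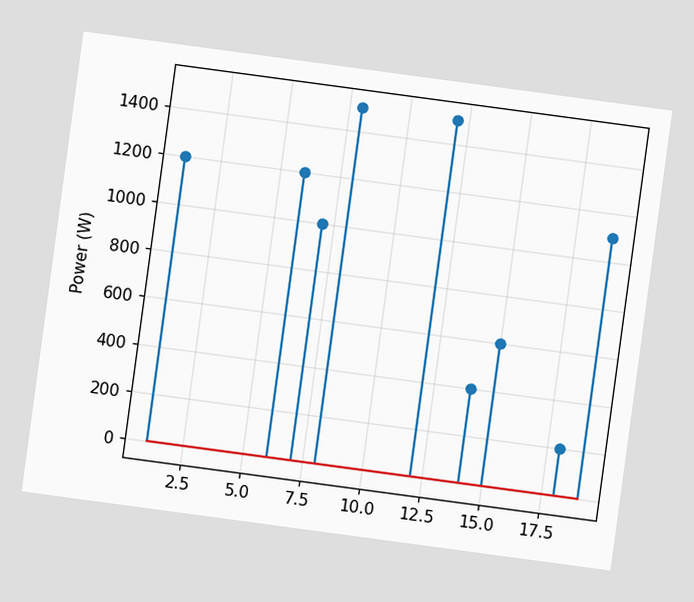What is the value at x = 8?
1500W

The chart is tilted about 8° clockwise. The stem at x=8 reaches 1500W.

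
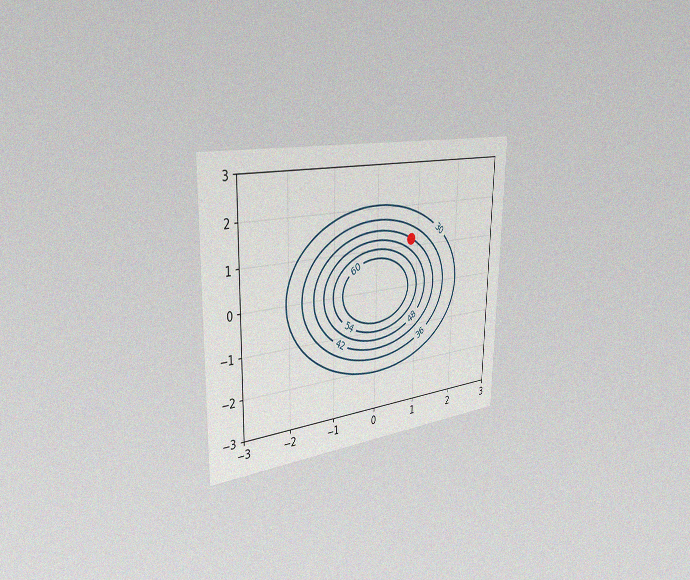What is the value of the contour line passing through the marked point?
The chart is viewed slightly from the left, with some photo noise. The marked point sits on the contour labelled 42.

42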